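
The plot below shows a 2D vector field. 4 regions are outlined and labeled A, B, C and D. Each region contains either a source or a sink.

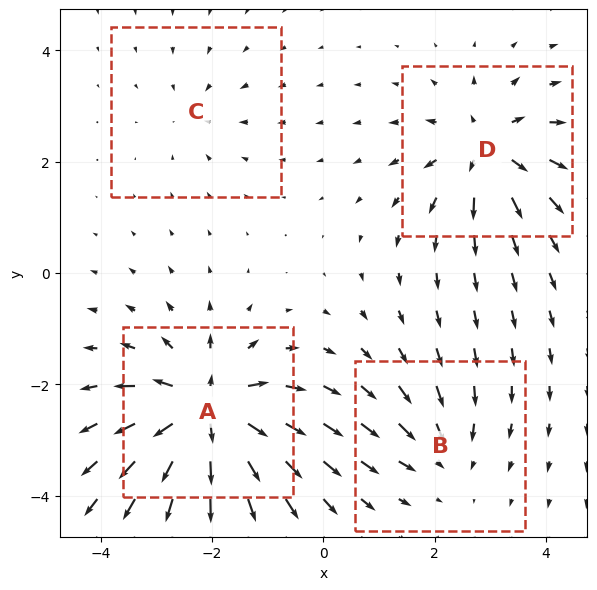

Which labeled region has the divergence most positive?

Divergence at each region's feature centre — A: about +9, B: about -4, C: about -3, D: about +6. Region A is most positive.

A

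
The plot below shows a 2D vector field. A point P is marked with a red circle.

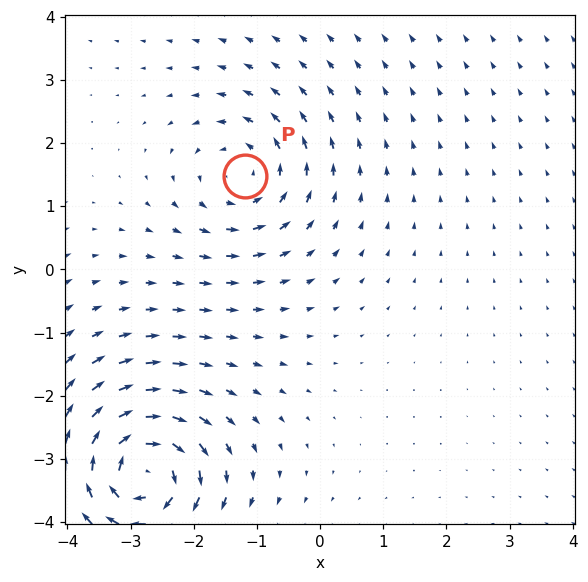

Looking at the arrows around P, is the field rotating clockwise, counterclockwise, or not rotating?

counterclockwise

Near P at (-1.2, 1.5) the arrows circulate counterclockwise. The curl (z-component) there is about +3; positive curl means counterclockwise rotation.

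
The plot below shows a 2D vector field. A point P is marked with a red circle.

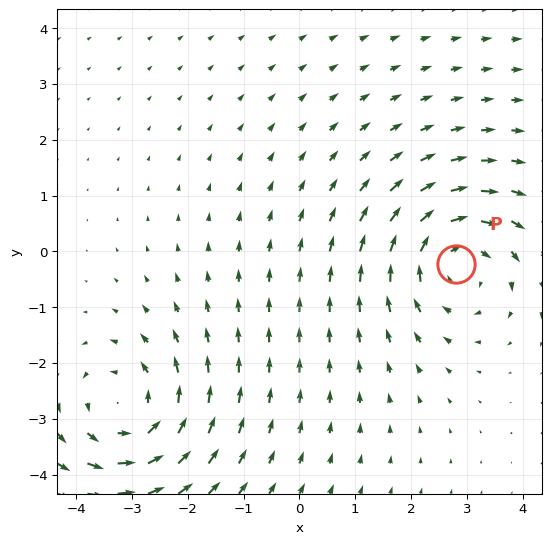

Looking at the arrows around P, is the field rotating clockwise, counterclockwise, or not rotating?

Near P at (2.8, -0.2) the arrows circulate clockwise. The curl (z-component) there is about -4; negative curl means clockwise rotation.

clockwise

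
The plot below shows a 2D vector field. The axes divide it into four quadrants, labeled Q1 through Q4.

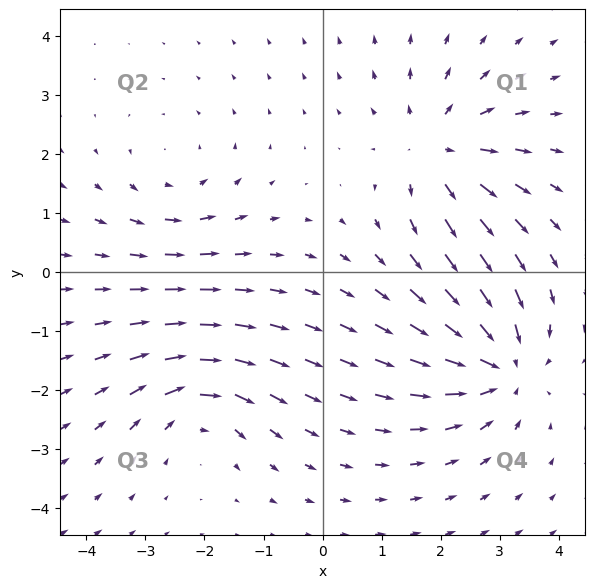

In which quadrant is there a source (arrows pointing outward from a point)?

Q1

The source sits at approximately (2.0, 2.1), which lies in quadrant Q1. The divergence there is about +4, positive as expected for a source.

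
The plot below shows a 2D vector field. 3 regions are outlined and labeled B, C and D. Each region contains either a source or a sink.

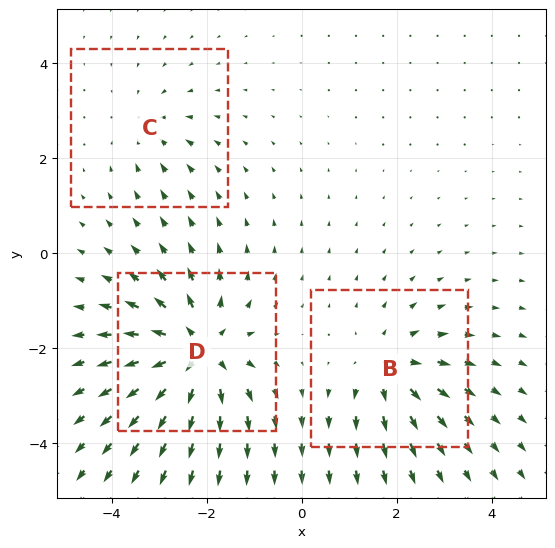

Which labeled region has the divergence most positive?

D

Divergence at each region's feature centre — B: about +4, C: about -2, D: about +6. Region D is most positive.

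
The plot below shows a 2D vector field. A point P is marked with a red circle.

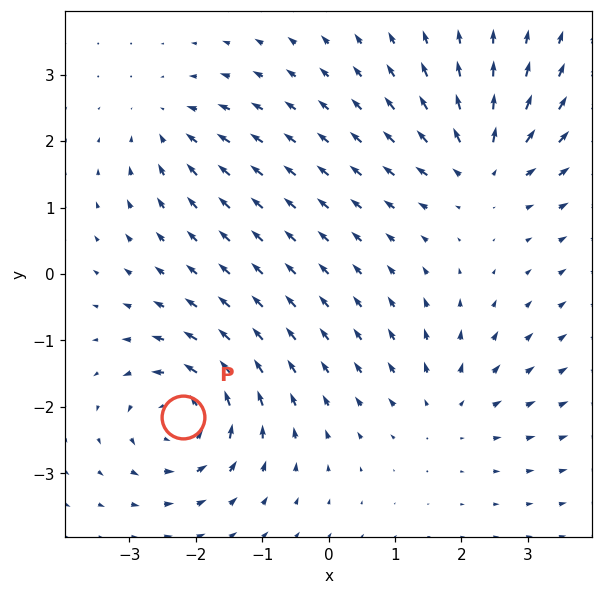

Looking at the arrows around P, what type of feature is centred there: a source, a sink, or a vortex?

vortex

At P (-2.2, -2.2) the arrows circulate counterclockwise. Divergence ≈0, curl about +7 — near-zero divergence with nonzero curl is a vortex.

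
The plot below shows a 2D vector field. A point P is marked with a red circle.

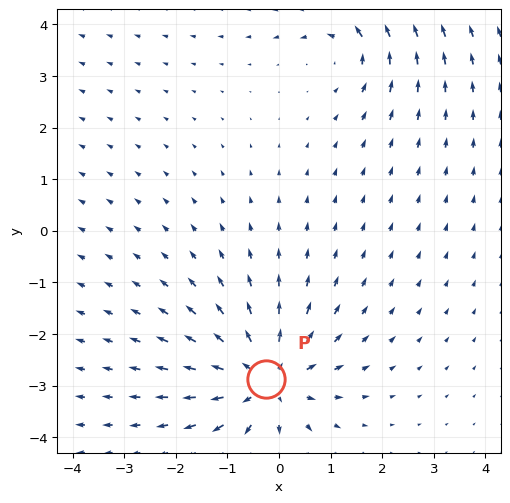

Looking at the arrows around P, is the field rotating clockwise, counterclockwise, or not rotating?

Near P at (-0.3, -2.9) the arrows show no circulation. The curl there is ≈0.

not rotating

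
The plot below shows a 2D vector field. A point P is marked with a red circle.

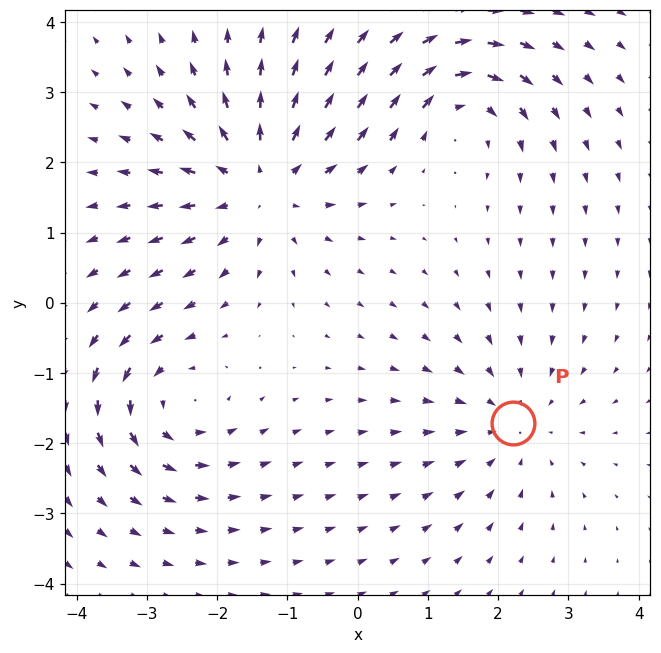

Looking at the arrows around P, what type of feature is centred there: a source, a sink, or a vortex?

sink

At P (2.2, -1.7) the arrows converge inward. Divergence about -2, curl ≈0 — negative divergence with near-zero curl is a sink.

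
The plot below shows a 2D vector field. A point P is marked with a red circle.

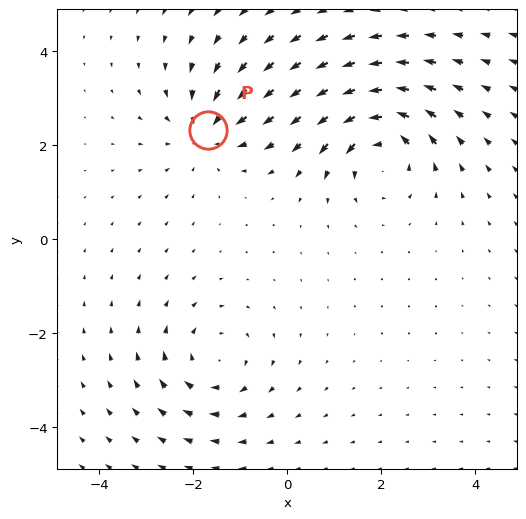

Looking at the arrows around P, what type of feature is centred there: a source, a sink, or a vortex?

sink

At P (-1.7, 2.3) the arrows converge inward. Divergence about -4, curl ≈0 — negative divergence with near-zero curl is a sink.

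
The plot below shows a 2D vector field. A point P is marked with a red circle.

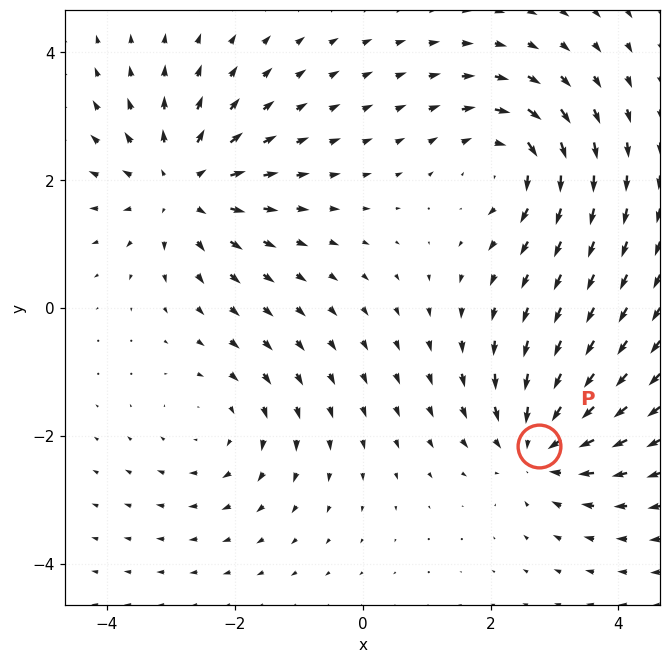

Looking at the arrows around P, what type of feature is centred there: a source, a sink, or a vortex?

At P (2.8, -2.2) the arrows converge inward. Divergence about -5, curl ≈0 — negative divergence with near-zero curl is a sink.

sink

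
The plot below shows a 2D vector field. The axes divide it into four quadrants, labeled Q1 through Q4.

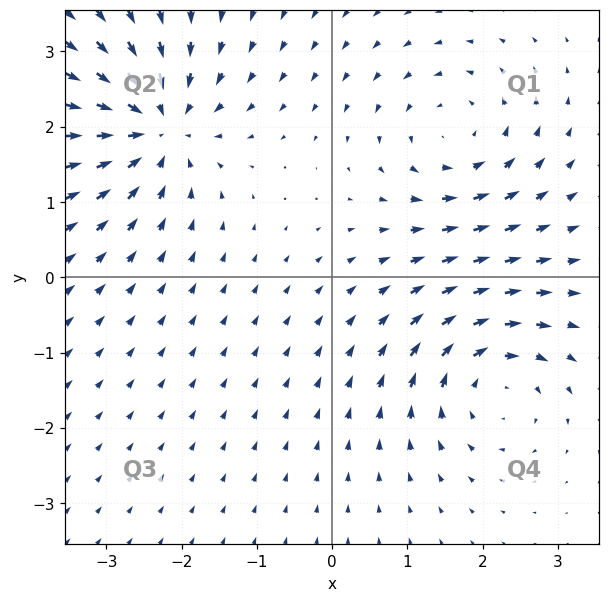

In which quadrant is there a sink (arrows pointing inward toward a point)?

The sink sits at approximately (-2.3, 2.0), which lies in quadrant Q2. The divergence there is about -5, negative as expected for a sink.

Q2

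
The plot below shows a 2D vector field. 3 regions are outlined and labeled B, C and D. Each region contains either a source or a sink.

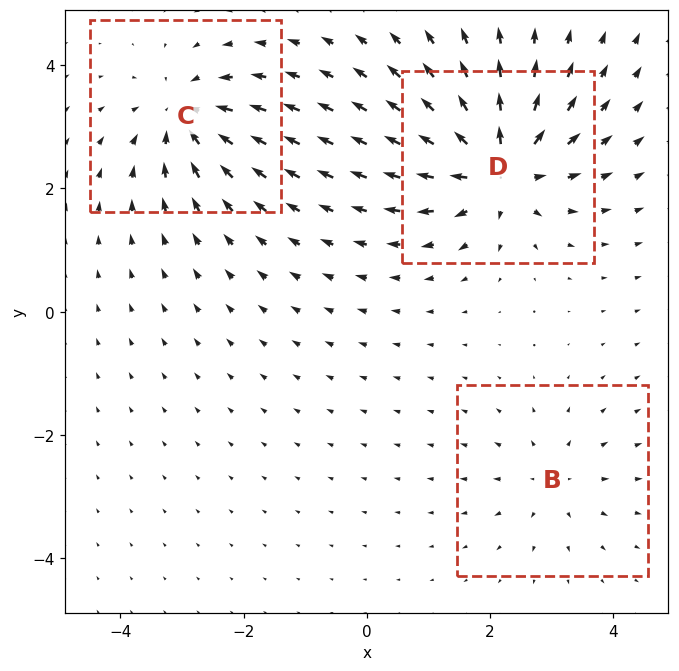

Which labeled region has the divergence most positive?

D

Divergence at each region's feature centre — B: about +3, C: about -4, D: about +6. Region D is most positive.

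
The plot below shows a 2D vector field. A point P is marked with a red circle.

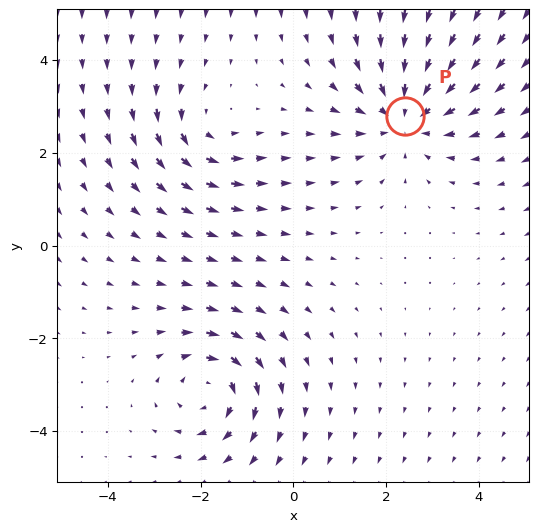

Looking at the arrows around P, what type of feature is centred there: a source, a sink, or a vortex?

At P (2.4, 2.8) the arrows converge inward. Divergence about -4, curl ≈0 — negative divergence with near-zero curl is a sink.

sink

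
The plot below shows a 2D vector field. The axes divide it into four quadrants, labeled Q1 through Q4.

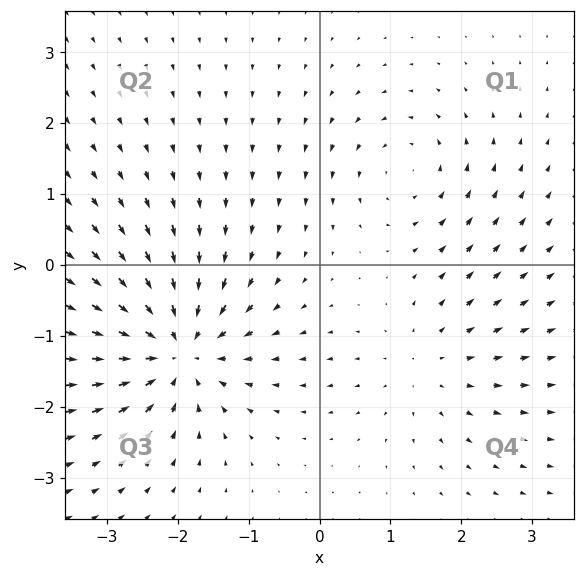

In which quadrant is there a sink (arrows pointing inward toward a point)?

Q3

The sink sits at approximately (-2.0, -1.2), which lies in quadrant Q3. The divergence there is about -6, negative as expected for a sink.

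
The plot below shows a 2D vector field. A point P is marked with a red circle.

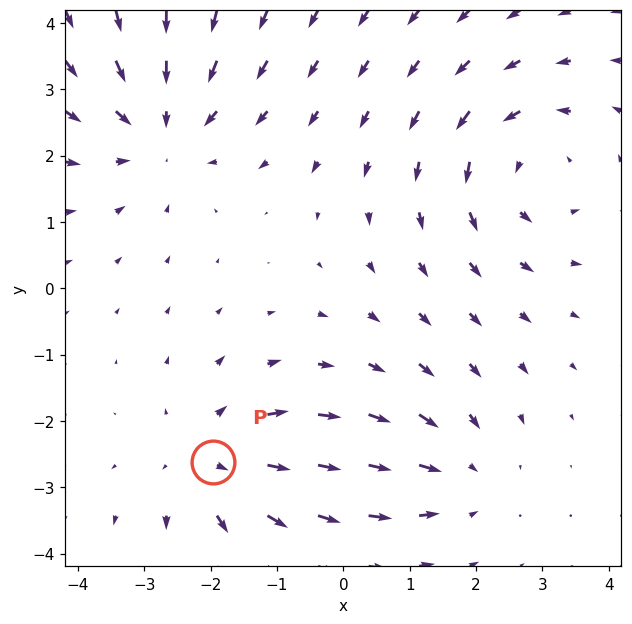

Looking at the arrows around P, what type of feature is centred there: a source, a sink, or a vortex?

At P (-2.0, -2.6) the arrows spread outward. Divergence about +4, curl ≈0 — positive divergence with near-zero curl is a source.

source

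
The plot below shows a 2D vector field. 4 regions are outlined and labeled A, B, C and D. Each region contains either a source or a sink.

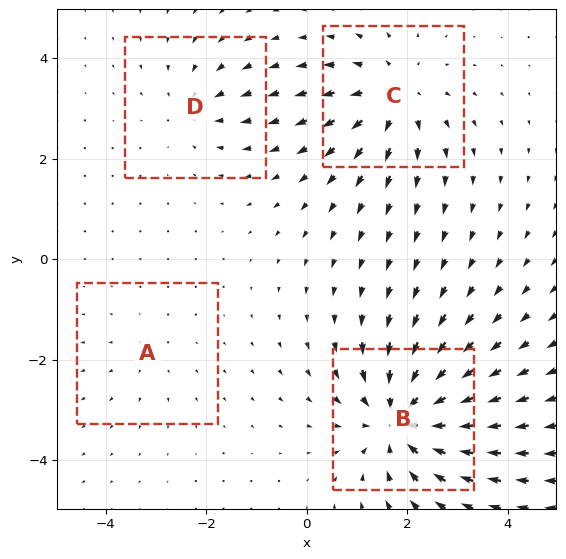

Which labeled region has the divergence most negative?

Divergence at each region's feature centre — A: about +2, B: about -7, C: about +5, D: about -3. Region B is most negative.

B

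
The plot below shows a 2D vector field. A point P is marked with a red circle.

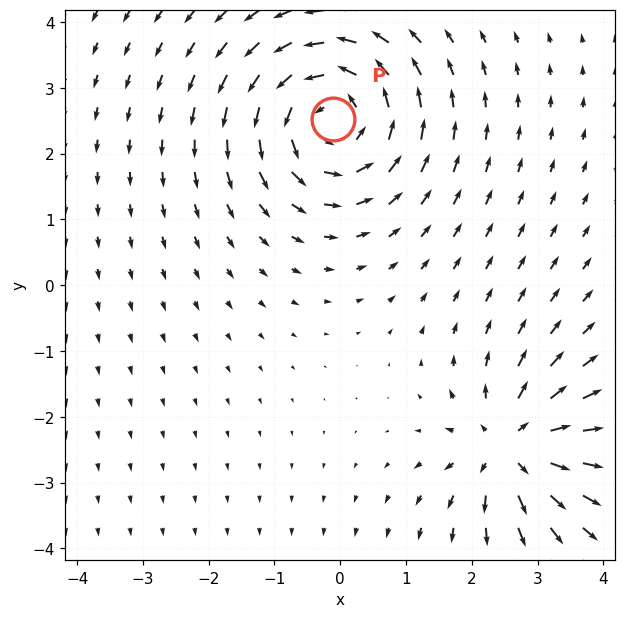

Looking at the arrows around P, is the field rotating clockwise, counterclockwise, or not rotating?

Near P at (-0.1, 2.5) the arrows circulate counterclockwise. The curl (z-component) there is about +5; positive curl means counterclockwise rotation.

counterclockwise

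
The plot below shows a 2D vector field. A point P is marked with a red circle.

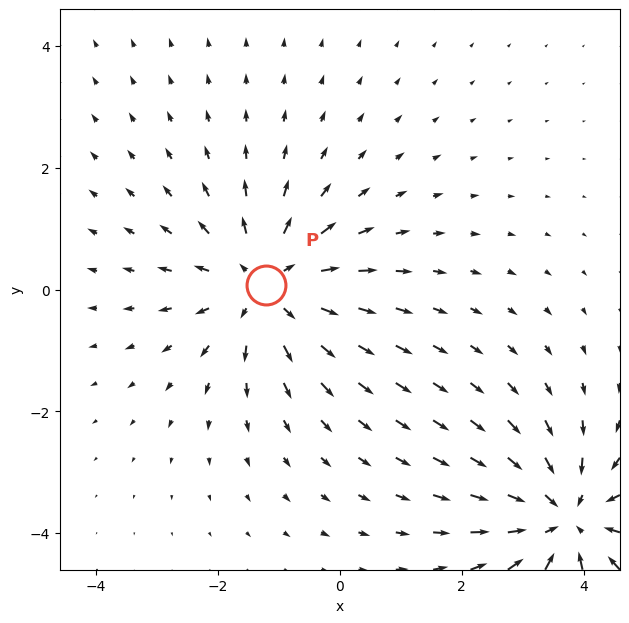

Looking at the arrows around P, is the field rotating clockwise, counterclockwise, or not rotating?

Near P at (-1.2, 0.1) the arrows show no circulation. The curl there is ≈0.

not rotating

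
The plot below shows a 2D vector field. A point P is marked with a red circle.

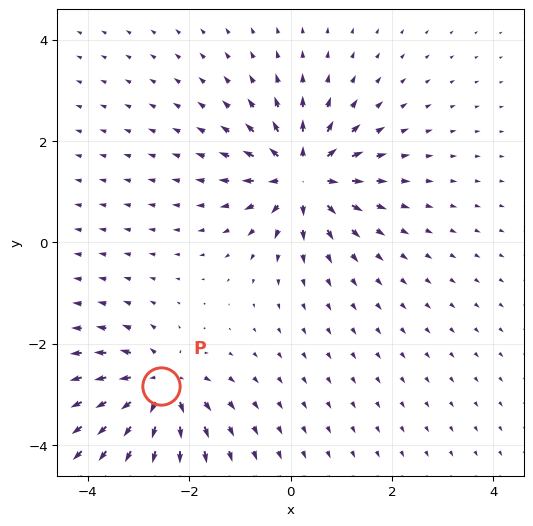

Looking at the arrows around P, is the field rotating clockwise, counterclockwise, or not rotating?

Near P at (-2.6, -2.8) the arrows show no circulation. The curl there is ≈0.

not rotating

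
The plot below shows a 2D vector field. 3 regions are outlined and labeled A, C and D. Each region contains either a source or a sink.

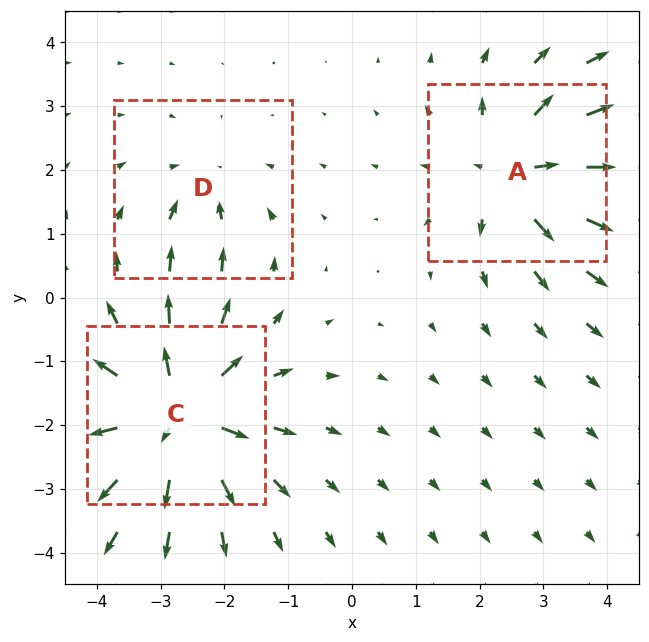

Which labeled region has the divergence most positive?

Divergence at each region's feature centre — A: about +4, C: about +6, D: about -2. Region C is most positive.

C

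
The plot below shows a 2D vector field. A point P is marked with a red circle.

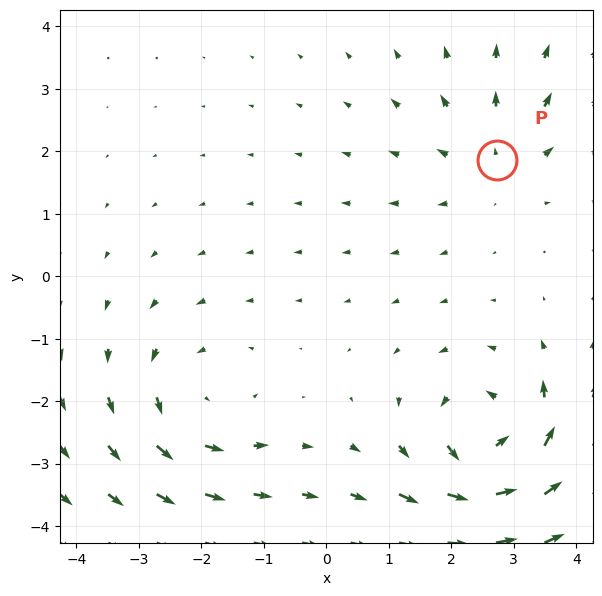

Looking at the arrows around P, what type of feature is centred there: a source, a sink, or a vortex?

At P (2.7, 1.9) the arrows spread outward. Divergence about +2, curl ≈0 — positive divergence with near-zero curl is a source.

source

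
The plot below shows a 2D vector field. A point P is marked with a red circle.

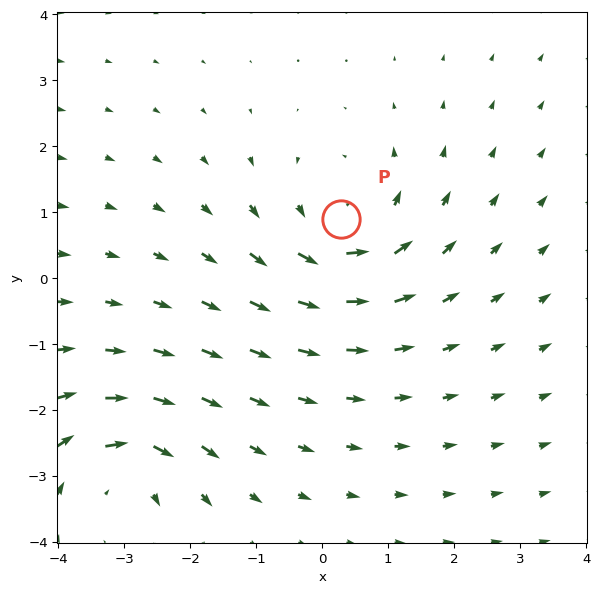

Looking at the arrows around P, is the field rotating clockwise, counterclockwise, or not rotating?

counterclockwise

Near P at (0.3, 0.9) the arrows circulate counterclockwise. The curl (z-component) there is about +4; positive curl means counterclockwise rotation.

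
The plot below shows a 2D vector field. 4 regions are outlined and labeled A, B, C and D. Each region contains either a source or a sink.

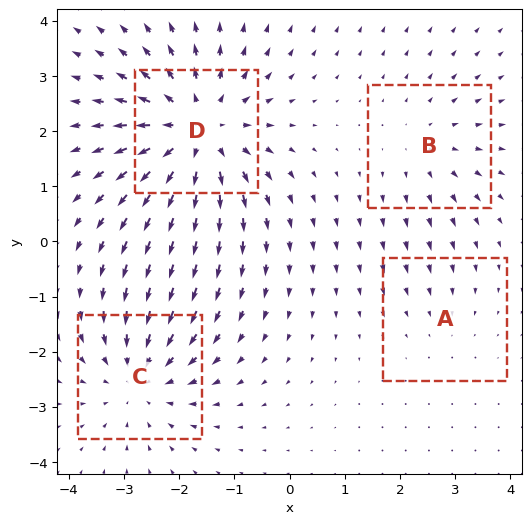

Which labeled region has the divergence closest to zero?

A

Divergence at each region's feature centre — A: about -2, B: about +3, C: about -4, D: about +6. Region A is closest to zero.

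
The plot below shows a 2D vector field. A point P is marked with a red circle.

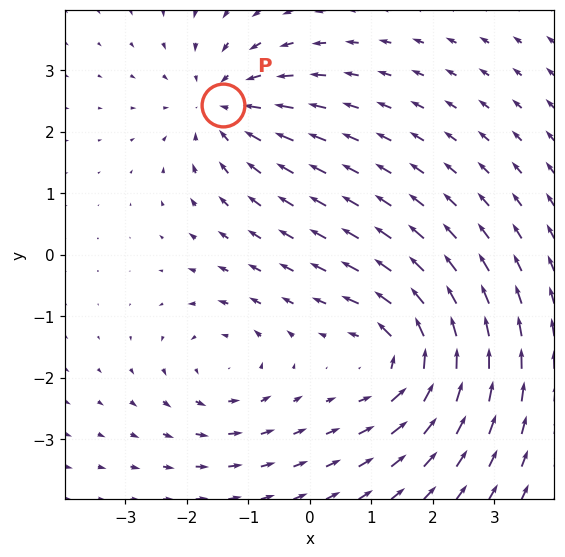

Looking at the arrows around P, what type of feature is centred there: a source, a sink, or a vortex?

At P (-1.4, 2.4) the arrows converge inward. Divergence about -4, curl ≈0 — negative divergence with near-zero curl is a sink.

sink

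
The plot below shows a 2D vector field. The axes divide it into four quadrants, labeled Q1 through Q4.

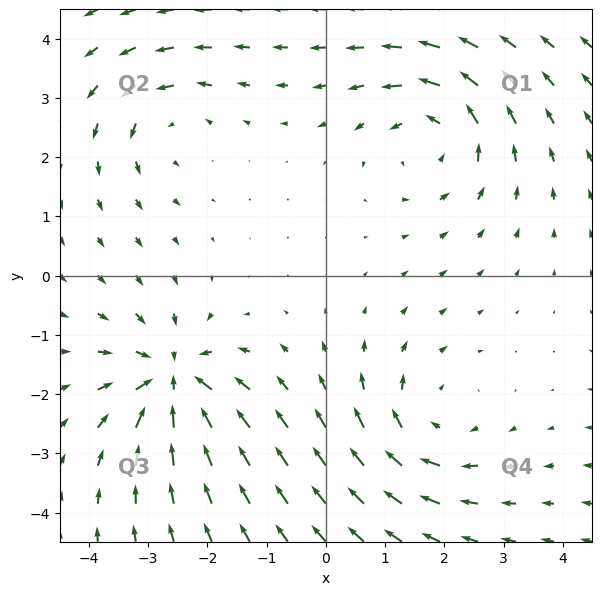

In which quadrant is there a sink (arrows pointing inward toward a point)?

Q3

The sink sits at approximately (-2.6, -1.8), which lies in quadrant Q3. The divergence there is about -5, negative as expected for a sink.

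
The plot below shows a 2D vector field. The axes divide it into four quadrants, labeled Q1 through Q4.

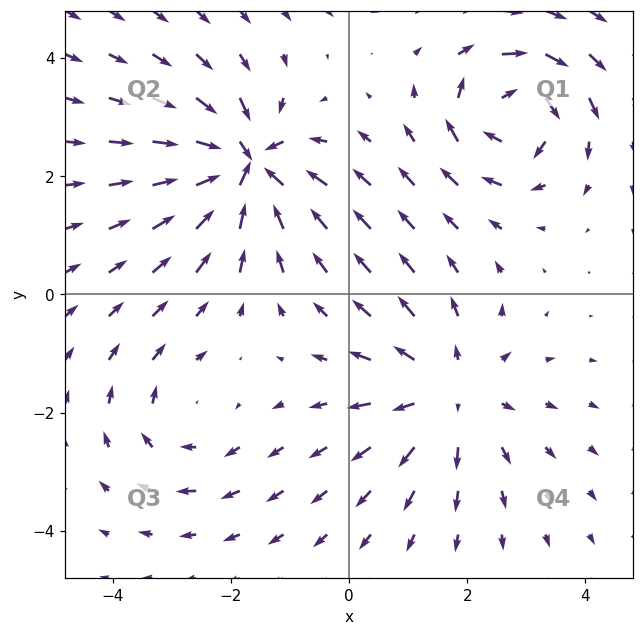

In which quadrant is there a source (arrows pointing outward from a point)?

Q4

The source sits at approximately (1.7, -1.7), which lies in quadrant Q4. The divergence there is about +3, positive as expected for a source.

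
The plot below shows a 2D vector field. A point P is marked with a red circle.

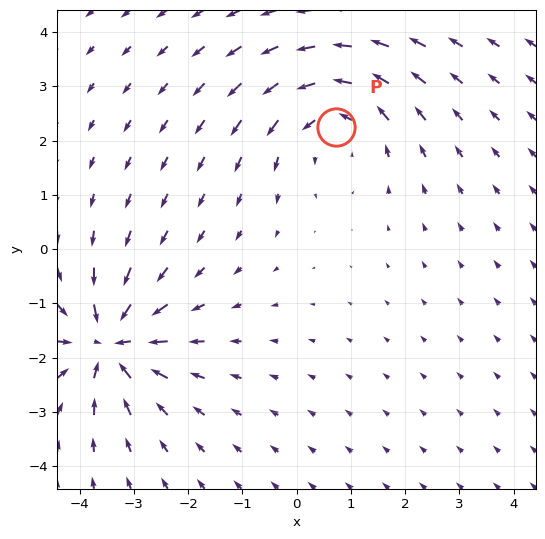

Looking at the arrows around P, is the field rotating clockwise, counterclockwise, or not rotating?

Near P at (0.7, 2.3) the arrows circulate counterclockwise. The curl (z-component) there is about +3; positive curl means counterclockwise rotation.

counterclockwise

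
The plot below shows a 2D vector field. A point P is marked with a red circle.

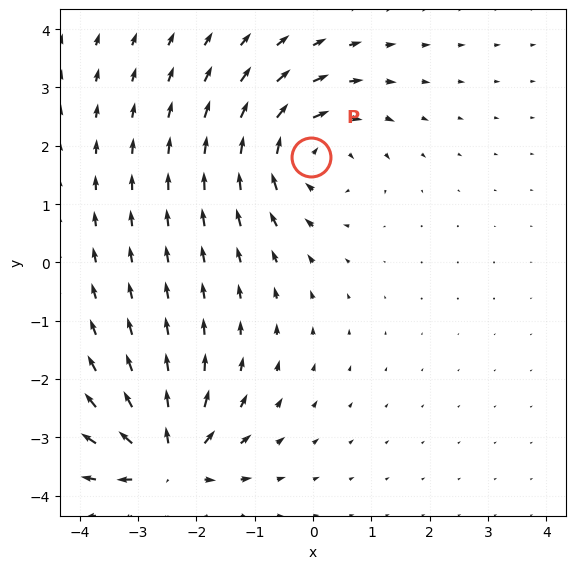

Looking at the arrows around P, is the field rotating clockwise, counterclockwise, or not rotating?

clockwise

Near P at (-0.0, 1.8) the arrows circulate clockwise. The curl (z-component) there is about -5; negative curl means clockwise rotation.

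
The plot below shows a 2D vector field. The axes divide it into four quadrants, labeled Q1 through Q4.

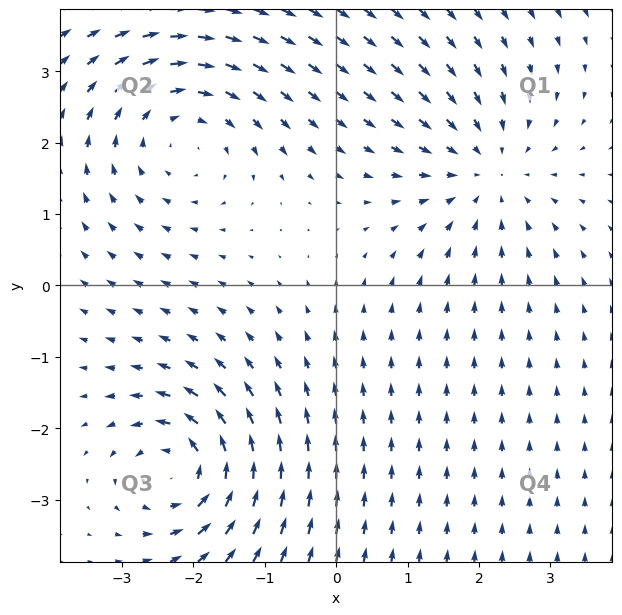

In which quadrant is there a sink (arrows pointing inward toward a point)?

The sink sits at approximately (2.1, 1.6), which lies in quadrant Q1. The divergence there is about -3, negative as expected for a sink.

Q1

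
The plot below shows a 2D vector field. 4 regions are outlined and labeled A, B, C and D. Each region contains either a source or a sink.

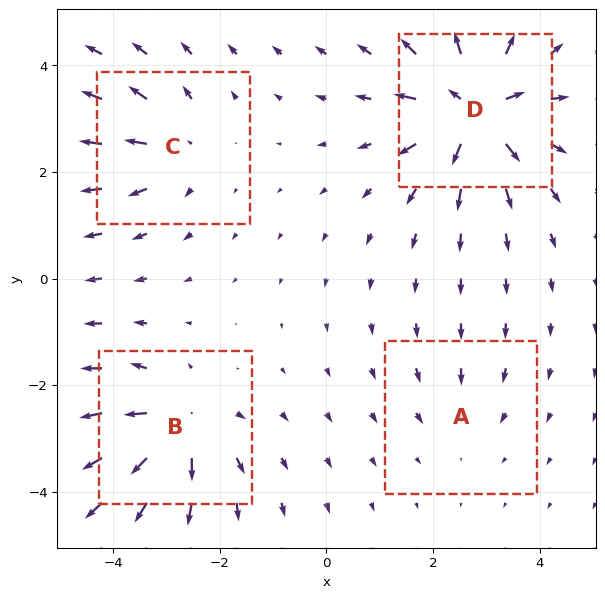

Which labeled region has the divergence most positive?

D

Divergence at each region's feature centre — A: about -2, B: about +6, C: about +4, D: about +8. Region D is most positive.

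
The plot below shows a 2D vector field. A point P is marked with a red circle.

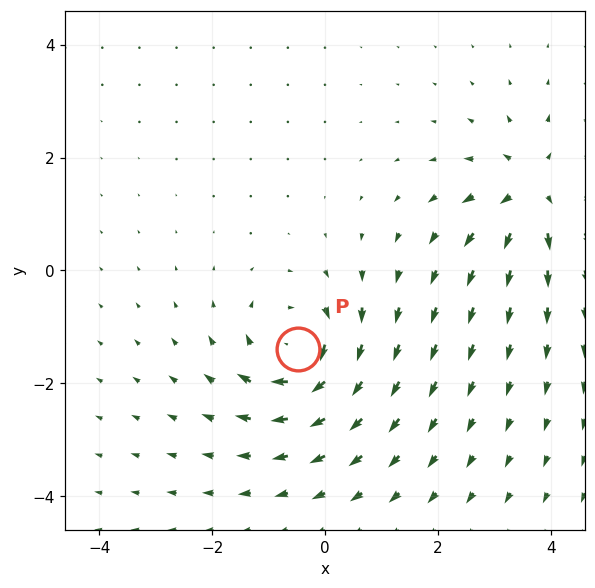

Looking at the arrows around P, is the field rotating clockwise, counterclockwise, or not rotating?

clockwise

Near P at (-0.5, -1.4) the arrows circulate clockwise. The curl (z-component) there is about -6; negative curl means clockwise rotation.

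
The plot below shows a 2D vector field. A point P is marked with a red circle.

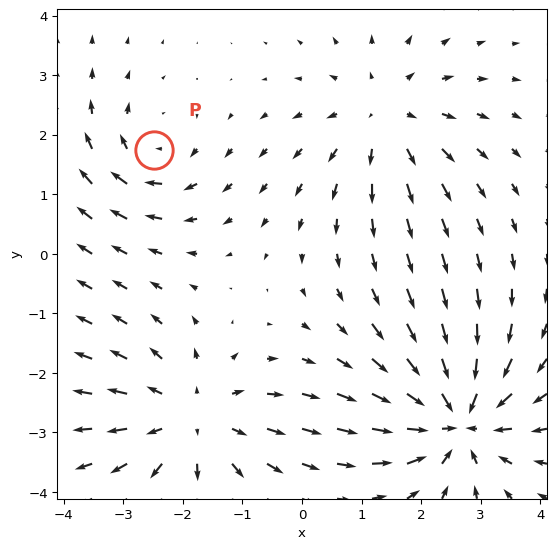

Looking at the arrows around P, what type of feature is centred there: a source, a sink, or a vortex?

vortex

At P (-2.5, 1.7) the arrows circulate clockwise. Divergence ≈0, curl about -3 — near-zero divergence with nonzero curl is a vortex.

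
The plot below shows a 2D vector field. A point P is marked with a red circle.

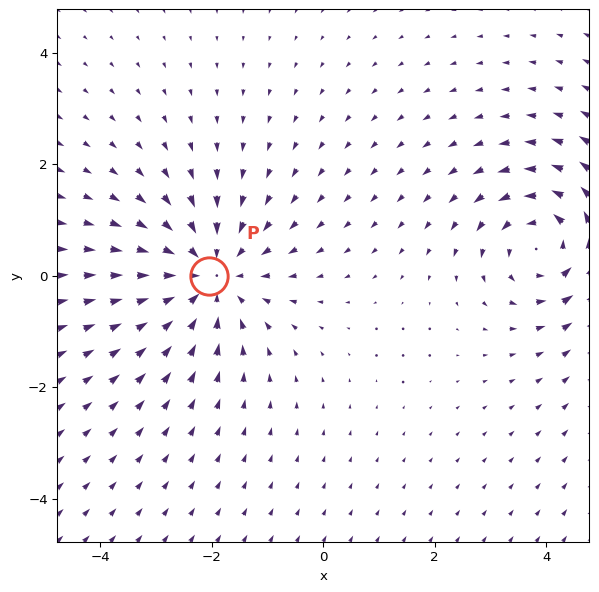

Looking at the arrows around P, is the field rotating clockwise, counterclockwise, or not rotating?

not rotating

Near P at (-2.1, -0.0) the arrows show no circulation. The curl there is ≈0.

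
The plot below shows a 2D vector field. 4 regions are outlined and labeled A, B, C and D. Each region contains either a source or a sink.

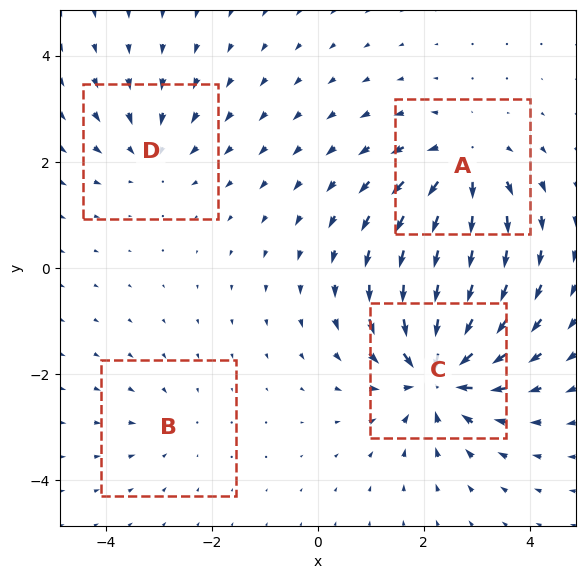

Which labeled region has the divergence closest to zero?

B

Divergence at each region's feature centre — A: about +5, B: about -2, C: about -8, D: about -3. Region B is closest to zero.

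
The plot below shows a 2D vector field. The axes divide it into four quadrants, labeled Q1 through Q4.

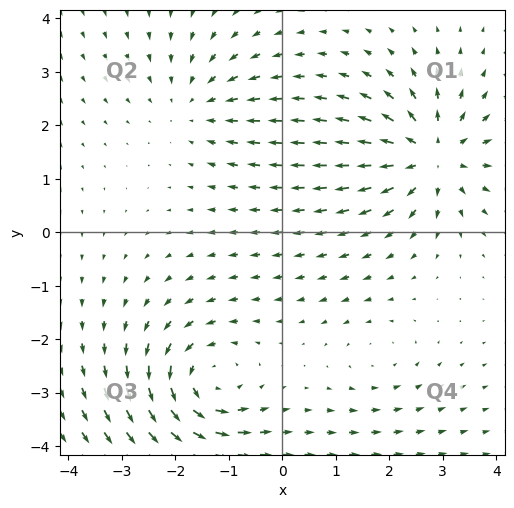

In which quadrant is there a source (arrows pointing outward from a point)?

The source sits at approximately (2.8, 1.4), which lies in quadrant Q1. The divergence there is about +6, positive as expected for a source.

Q1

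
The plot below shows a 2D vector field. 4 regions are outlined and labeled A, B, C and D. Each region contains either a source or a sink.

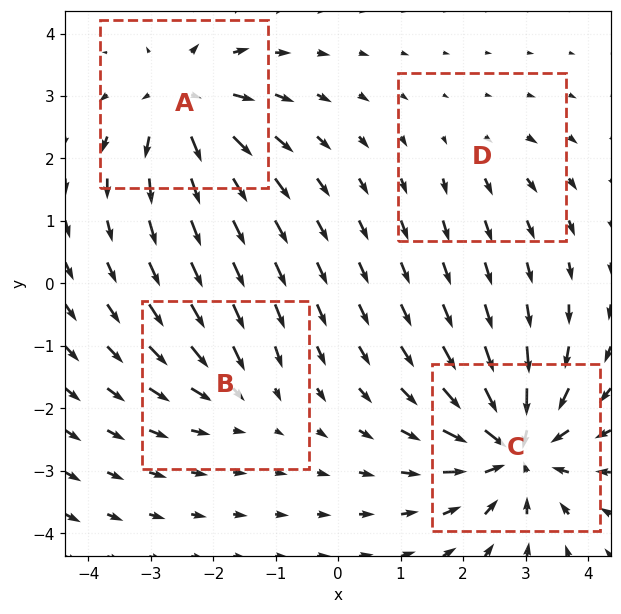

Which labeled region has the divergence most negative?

C

Divergence at each region's feature centre — A: about +6, B: about -3, C: about -8, D: about +2. Region C is most negative.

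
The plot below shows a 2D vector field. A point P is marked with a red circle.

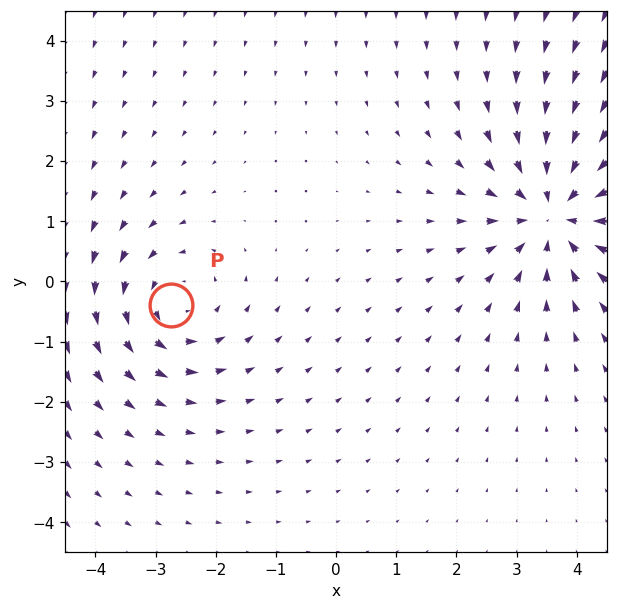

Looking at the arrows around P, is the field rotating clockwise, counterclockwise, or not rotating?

counterclockwise

Near P at (-2.7, -0.4) the arrows circulate counterclockwise. The curl (z-component) there is about +3; positive curl means counterclockwise rotation.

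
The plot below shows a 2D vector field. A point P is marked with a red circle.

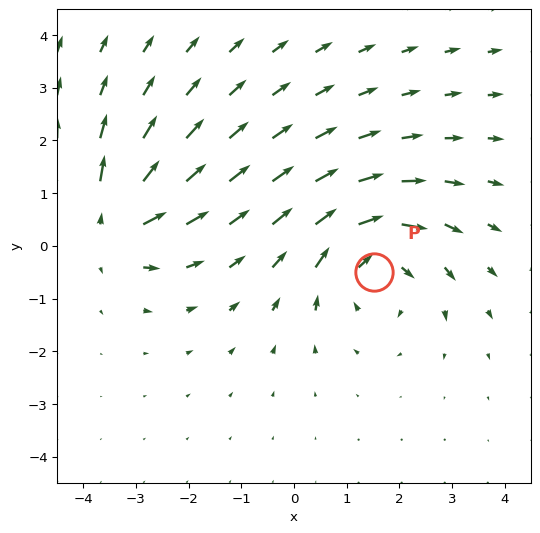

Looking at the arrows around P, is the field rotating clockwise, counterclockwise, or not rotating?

clockwise

Near P at (1.5, -0.5) the arrows circulate clockwise. The curl (z-component) there is about -5; negative curl means clockwise rotation.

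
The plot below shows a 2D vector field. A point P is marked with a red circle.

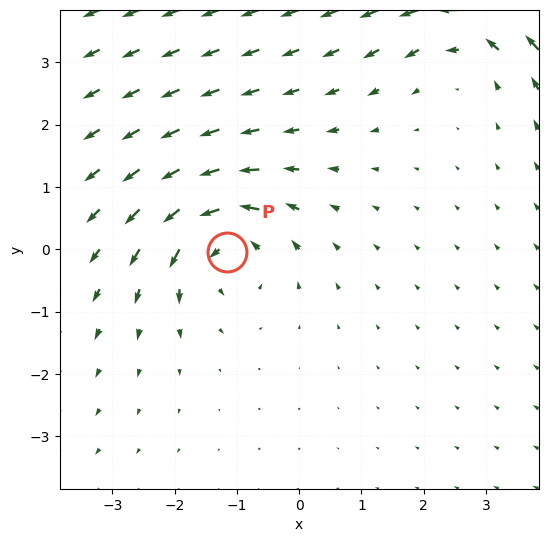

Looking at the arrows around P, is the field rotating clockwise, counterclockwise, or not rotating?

Near P at (-1.2, -0.0) the arrows circulate counterclockwise. The curl (z-component) there is about +4; positive curl means counterclockwise rotation.

counterclockwise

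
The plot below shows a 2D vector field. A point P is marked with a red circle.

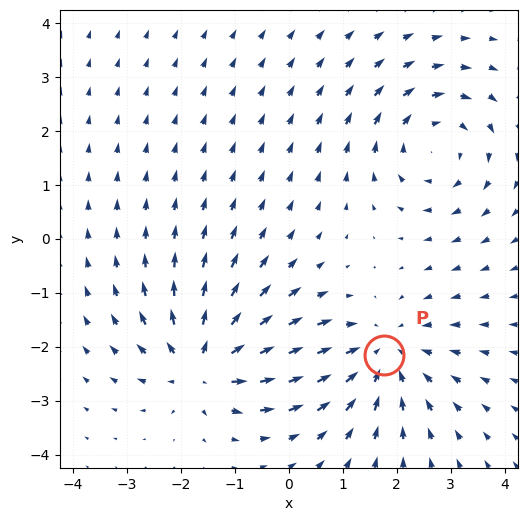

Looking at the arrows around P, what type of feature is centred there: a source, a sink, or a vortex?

sink

At P (1.8, -2.2) the arrows converge inward. Divergence about -2, curl ≈0 — negative divergence with near-zero curl is a sink.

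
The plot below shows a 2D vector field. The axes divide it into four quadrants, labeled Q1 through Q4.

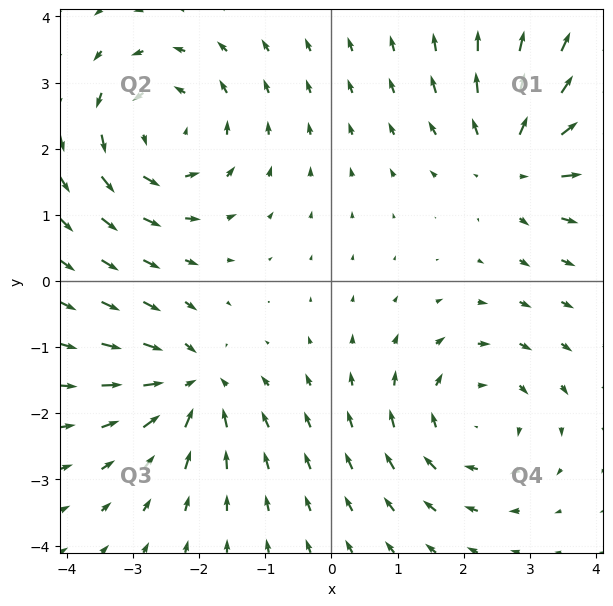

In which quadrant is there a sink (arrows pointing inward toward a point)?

Q3

The sink sits at approximately (-2.1, -1.6), which lies in quadrant Q3. The divergence there is about -4, negative as expected for a sink.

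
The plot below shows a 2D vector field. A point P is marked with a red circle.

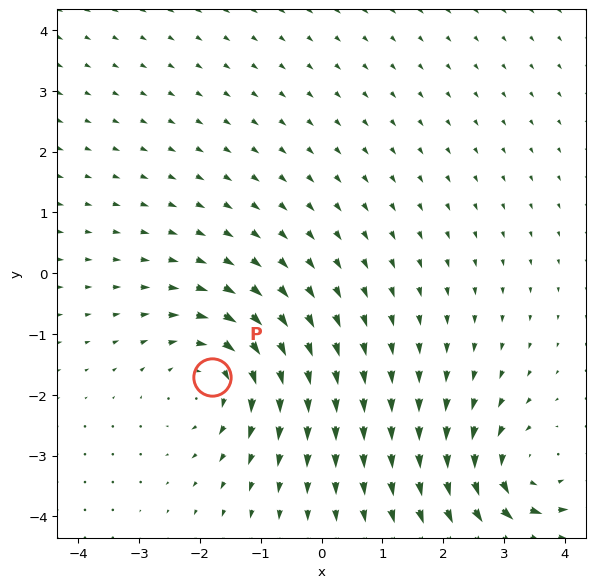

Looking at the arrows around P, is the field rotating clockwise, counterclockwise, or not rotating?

Near P at (-1.8, -1.7) the arrows circulate clockwise. The curl (z-component) there is about -4; negative curl means clockwise rotation.

clockwise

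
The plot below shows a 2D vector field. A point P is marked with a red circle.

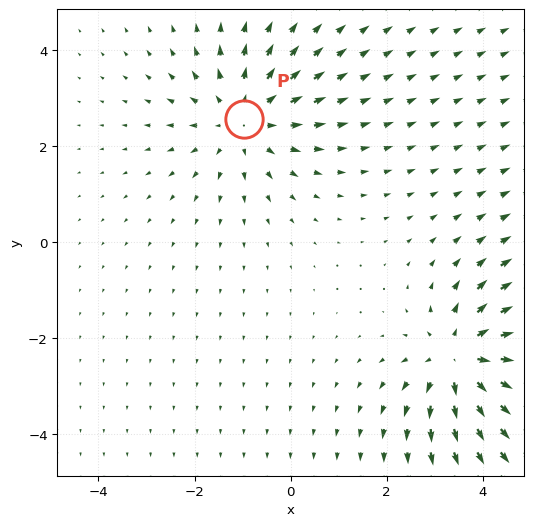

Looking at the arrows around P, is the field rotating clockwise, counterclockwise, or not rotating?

Near P at (-1.0, 2.6) the arrows show no circulation. The curl there is ≈0.

not rotating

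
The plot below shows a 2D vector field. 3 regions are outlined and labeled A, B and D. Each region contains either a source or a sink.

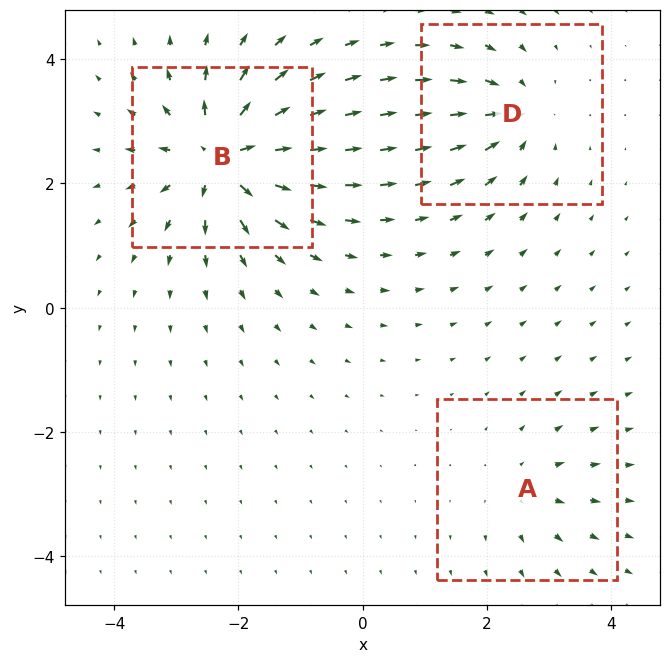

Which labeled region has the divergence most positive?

B

Divergence at each region's feature centre — A: about +3, B: about +7, D: about -4. Region B is most positive.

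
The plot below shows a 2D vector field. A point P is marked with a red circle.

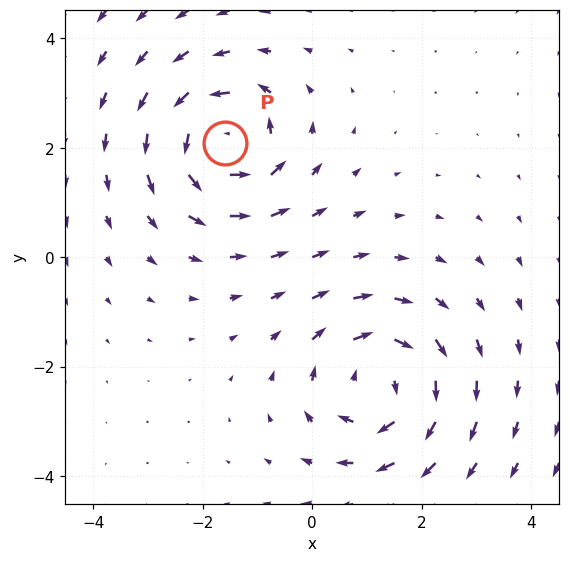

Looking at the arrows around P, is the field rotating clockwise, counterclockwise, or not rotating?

counterclockwise

Near P at (-1.6, 2.1) the arrows circulate counterclockwise. The curl (z-component) there is about +6; positive curl means counterclockwise rotation.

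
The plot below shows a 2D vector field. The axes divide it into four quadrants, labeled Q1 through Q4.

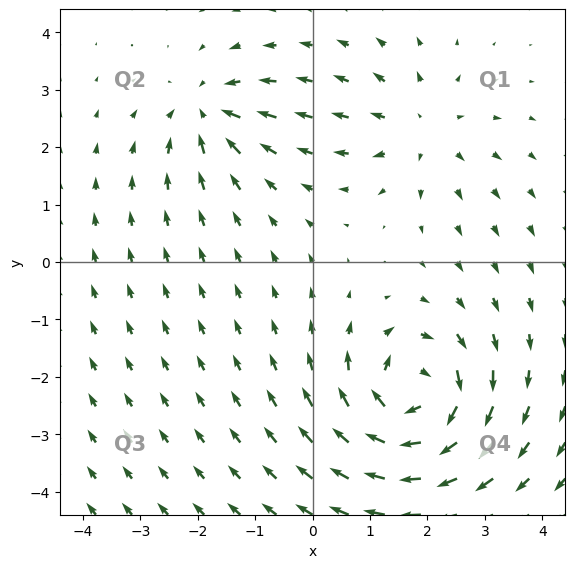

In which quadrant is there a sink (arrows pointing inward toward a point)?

The sink sits at approximately (-1.8, 2.6), which lies in quadrant Q2. The divergence there is about -4, negative as expected for a sink.

Q2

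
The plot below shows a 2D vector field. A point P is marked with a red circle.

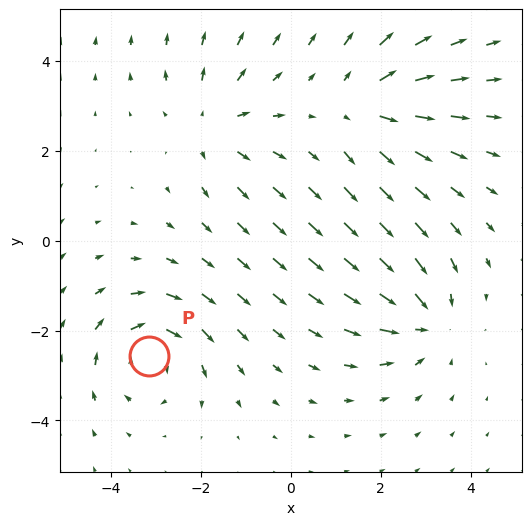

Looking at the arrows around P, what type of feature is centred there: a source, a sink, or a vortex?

vortex

At P (-3.2, -2.6) the arrows circulate clockwise. Divergence ≈0, curl about -4 — near-zero divergence with nonzero curl is a vortex.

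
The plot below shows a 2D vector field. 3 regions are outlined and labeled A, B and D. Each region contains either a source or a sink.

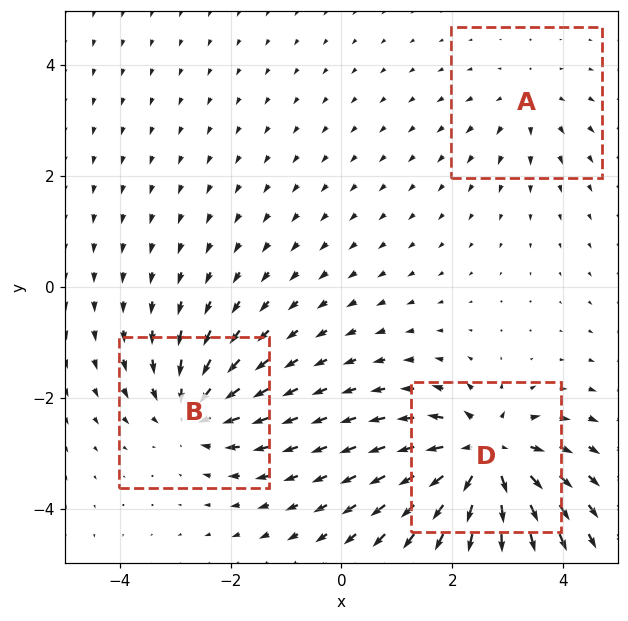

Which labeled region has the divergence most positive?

Divergence at each region's feature centre — A: about +2, B: about -4, D: about +6. Region D is most positive.

D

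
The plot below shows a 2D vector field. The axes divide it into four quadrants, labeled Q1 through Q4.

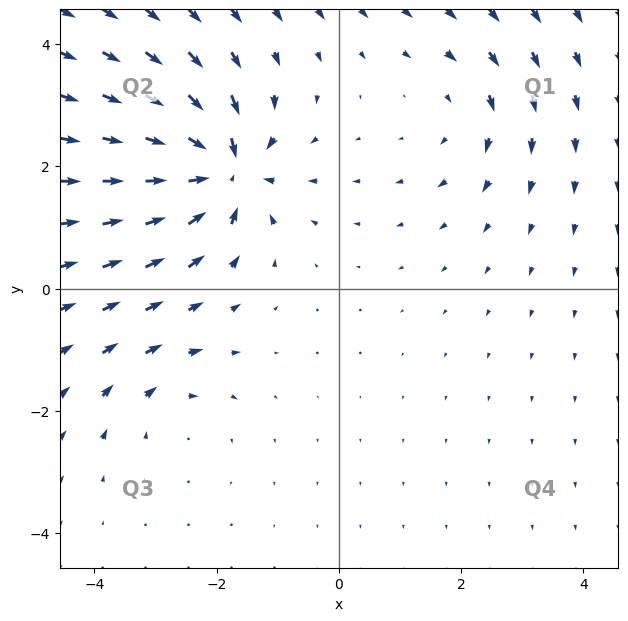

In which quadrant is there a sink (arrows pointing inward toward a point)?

Q2

The sink sits at approximately (-1.9, 2.0), which lies in quadrant Q2. The divergence there is about -7, negative as expected for a sink.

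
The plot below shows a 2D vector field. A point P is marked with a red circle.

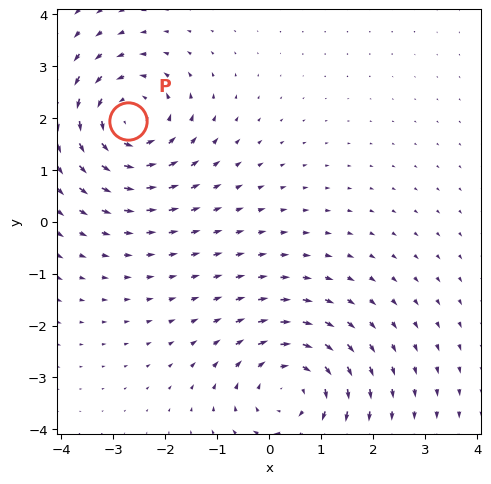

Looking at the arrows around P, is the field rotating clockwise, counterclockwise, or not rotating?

counterclockwise

Near P at (-2.7, 1.9) the arrows circulate counterclockwise. The curl (z-component) there is about +4; positive curl means counterclockwise rotation.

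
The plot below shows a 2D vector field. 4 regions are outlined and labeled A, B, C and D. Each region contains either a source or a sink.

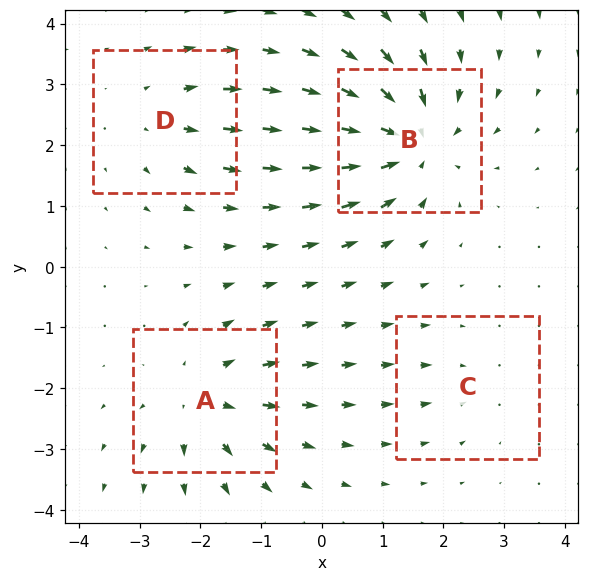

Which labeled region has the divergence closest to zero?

Divergence at each region's feature centre — A: about +5, B: about -7, C: about -2, D: about +3. Region C is closest to zero.

C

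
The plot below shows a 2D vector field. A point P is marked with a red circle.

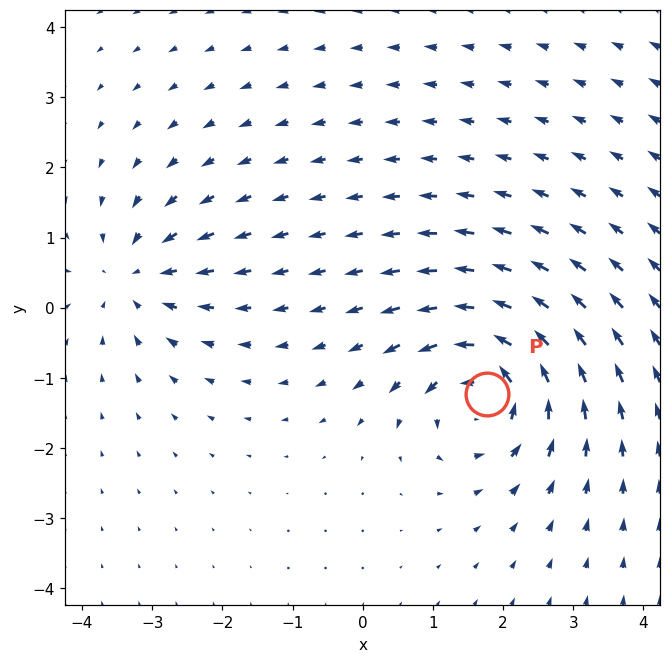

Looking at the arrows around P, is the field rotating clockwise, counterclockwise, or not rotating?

Near P at (1.8, -1.2) the arrows circulate counterclockwise. The curl (z-component) there is about +6; positive curl means counterclockwise rotation.

counterclockwise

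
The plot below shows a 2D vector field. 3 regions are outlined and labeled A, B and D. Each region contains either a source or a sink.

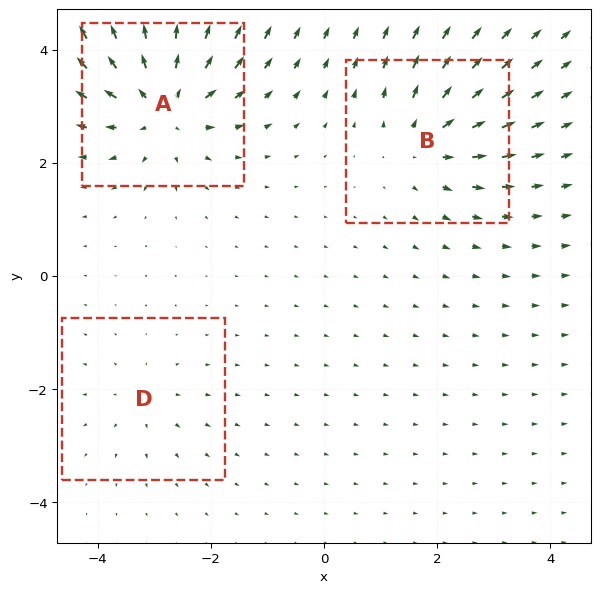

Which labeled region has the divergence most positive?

Divergence at each region's feature centre — A: about +6, B: about +4, D: about +2. Region A is most positive.

A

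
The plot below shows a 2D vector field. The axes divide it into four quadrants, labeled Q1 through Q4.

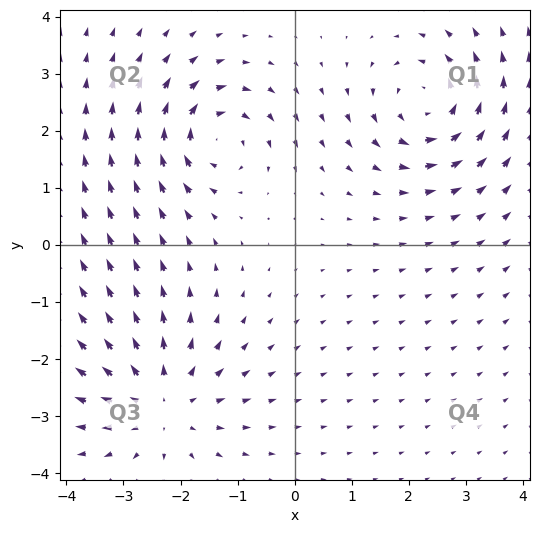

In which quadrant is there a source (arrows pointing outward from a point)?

The source sits at approximately (-2.3, -2.8), which lies in quadrant Q3. The divergence there is about +4, positive as expected for a source.

Q3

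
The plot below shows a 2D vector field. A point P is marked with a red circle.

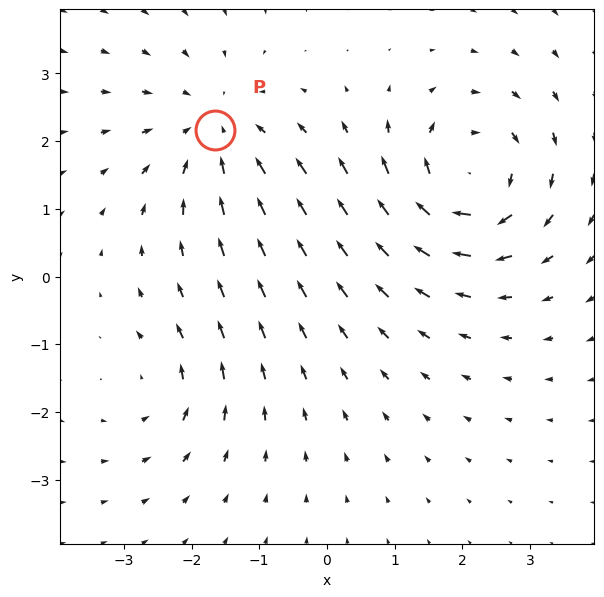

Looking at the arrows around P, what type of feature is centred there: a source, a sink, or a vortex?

sink

At P (-1.6, 2.2) the arrows converge inward. Divergence about -3, curl ≈0 — negative divergence with near-zero curl is a sink.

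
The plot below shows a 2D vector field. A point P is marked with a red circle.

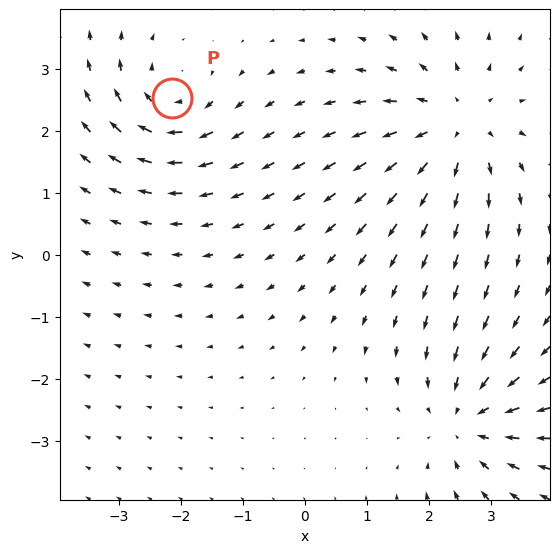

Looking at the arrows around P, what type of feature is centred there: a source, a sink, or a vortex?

vortex

At P (-2.1, 2.5) the arrows circulate clockwise. Divergence ≈0, curl about -4 — near-zero divergence with nonzero curl is a vortex.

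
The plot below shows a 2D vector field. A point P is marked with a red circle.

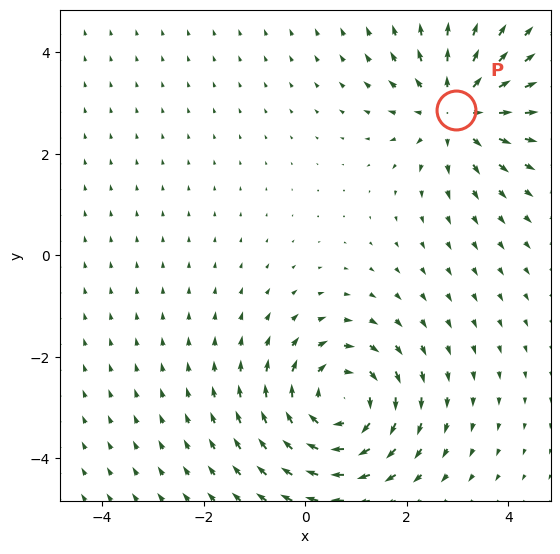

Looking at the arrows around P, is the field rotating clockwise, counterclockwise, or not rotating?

Near P at (3.0, 2.9) the arrows show no circulation. The curl there is ≈0.

not rotating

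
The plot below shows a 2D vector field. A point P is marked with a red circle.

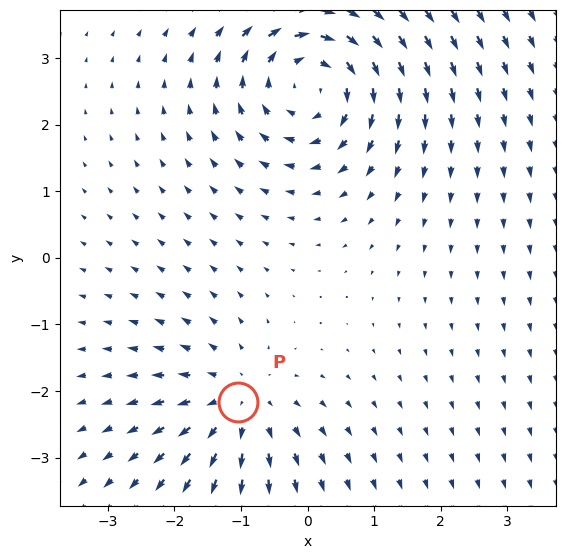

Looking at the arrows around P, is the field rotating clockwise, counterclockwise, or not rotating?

Near P at (-1.0, -2.2) the arrows show no circulation. The curl there is ≈0.

not rotating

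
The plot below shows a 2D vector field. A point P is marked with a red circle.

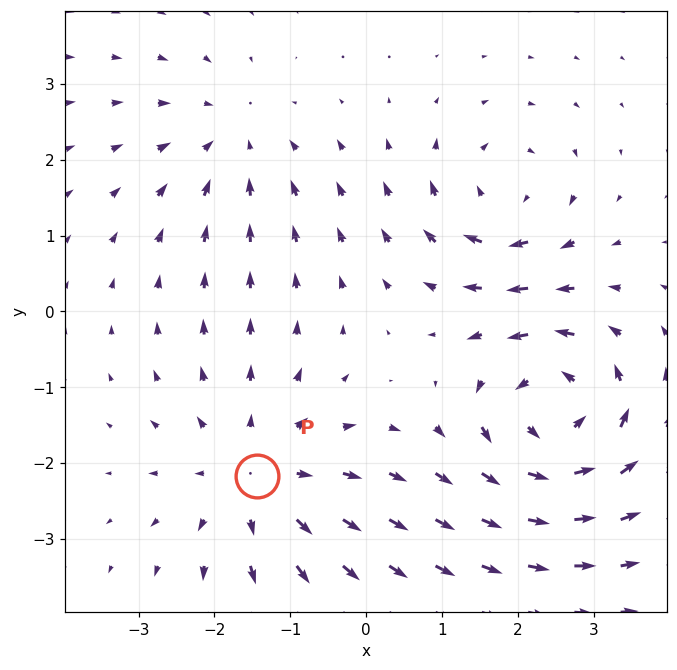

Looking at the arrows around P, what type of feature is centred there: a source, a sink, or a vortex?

source

At P (-1.4, -2.2) the arrows spread outward. Divergence about +4, curl ≈0 — positive divergence with near-zero curl is a source.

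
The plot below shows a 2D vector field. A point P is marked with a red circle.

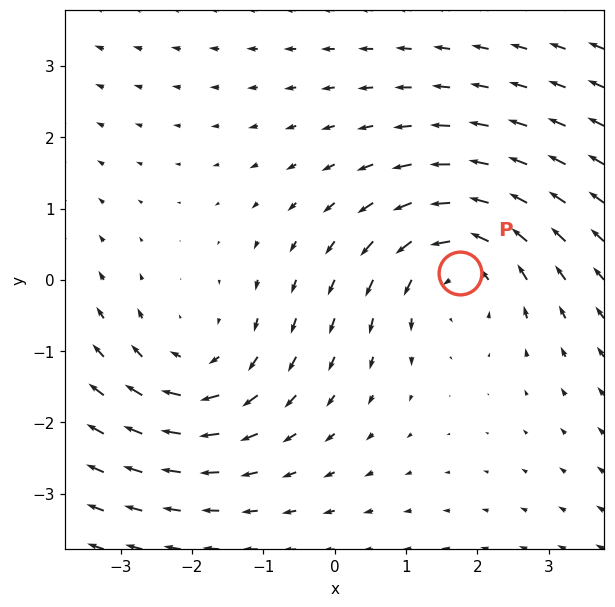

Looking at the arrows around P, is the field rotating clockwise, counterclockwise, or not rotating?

Near P at (1.8, 0.1) the arrows circulate counterclockwise. The curl (z-component) there is about +3; positive curl means counterclockwise rotation.

counterclockwise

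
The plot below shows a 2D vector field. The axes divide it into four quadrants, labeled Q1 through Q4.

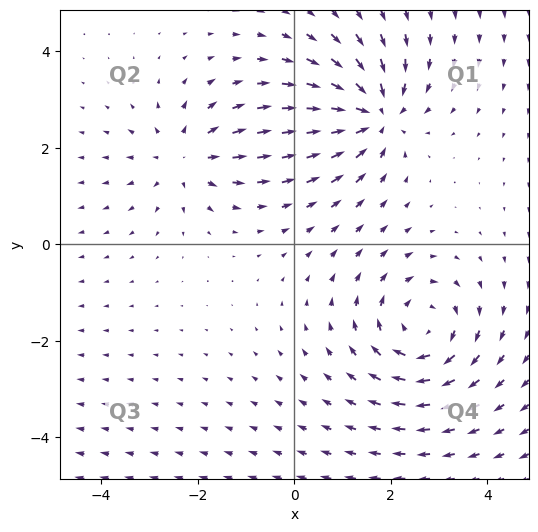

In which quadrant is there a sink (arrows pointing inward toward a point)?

The sink sits at approximately (1.7, 2.7), which lies in quadrant Q1. The divergence there is about -5, negative as expected for a sink.

Q1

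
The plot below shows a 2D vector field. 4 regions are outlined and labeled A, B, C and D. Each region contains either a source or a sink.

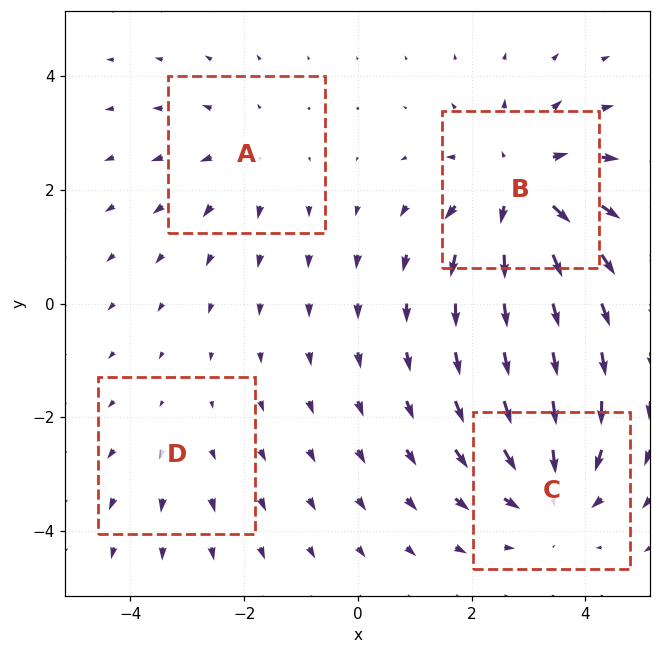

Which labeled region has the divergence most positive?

Divergence at each region's feature centre — A: about +3, B: about +6, C: about -5, D: about +2. Region B is most positive.

B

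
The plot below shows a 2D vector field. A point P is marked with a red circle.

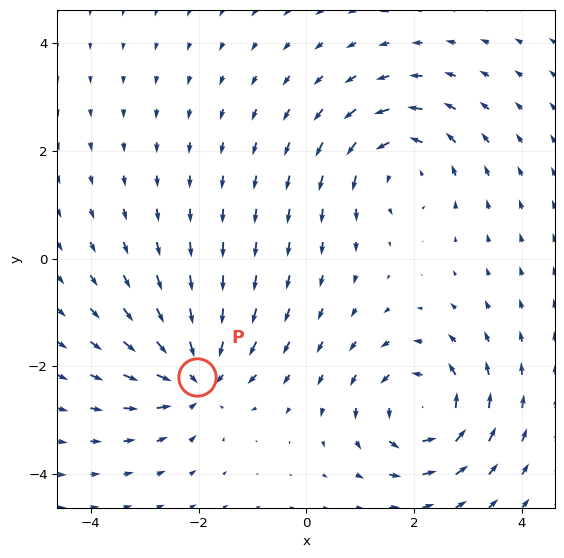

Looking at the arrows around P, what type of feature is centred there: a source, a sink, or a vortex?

sink

At P (-2.0, -2.2) the arrows converge inward. Divergence about -7, curl ≈0 — negative divergence with near-zero curl is a sink.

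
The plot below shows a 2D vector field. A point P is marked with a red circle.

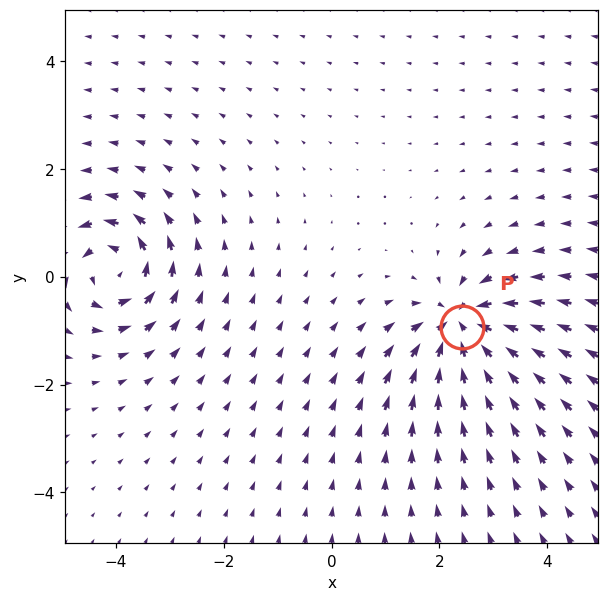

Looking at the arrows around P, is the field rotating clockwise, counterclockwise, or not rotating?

Near P at (2.4, -0.9) the arrows show no circulation. The curl there is ≈0.

not rotating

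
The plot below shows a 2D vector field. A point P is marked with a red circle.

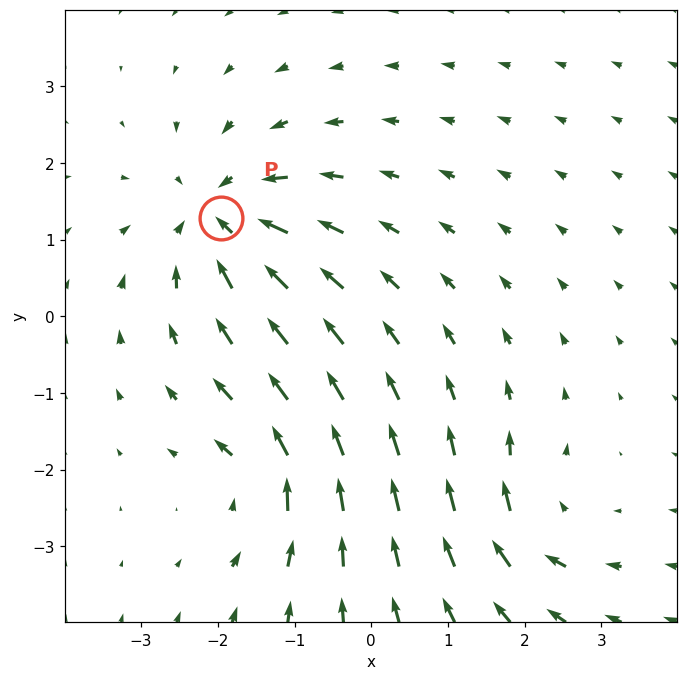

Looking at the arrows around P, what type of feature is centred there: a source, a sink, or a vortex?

At P (-2.0, 1.3) the arrows converge inward. Divergence about -5, curl ≈0 — negative divergence with near-zero curl is a sink.

sink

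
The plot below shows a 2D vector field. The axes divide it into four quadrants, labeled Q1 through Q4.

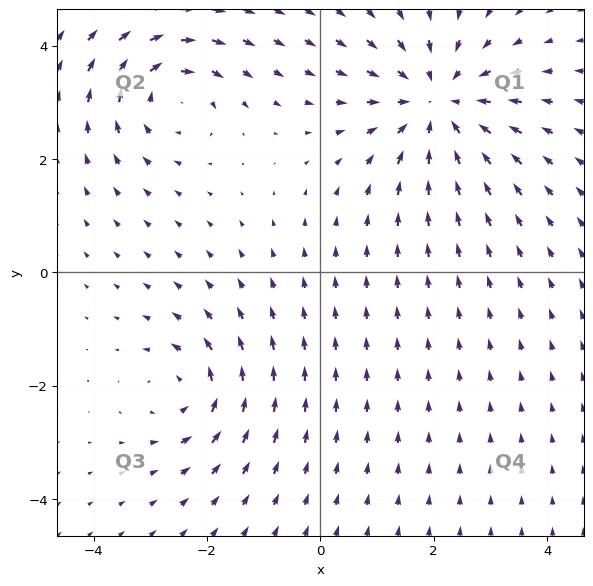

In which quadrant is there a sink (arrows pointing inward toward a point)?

Q1

The sink sits at approximately (2.1, 3.0), which lies in quadrant Q1. The divergence there is about -4, negative as expected for a sink.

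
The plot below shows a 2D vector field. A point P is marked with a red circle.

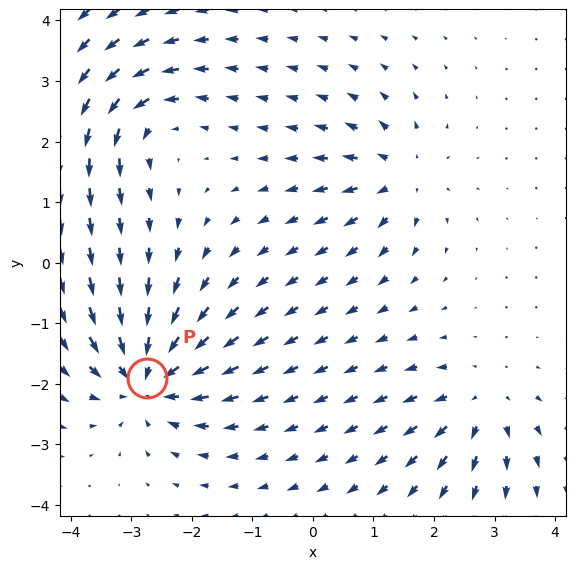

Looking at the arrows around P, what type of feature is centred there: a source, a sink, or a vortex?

At P (-2.7, -1.9) the arrows converge inward. Divergence about -6, curl ≈0 — negative divergence with near-zero curl is a sink.

sink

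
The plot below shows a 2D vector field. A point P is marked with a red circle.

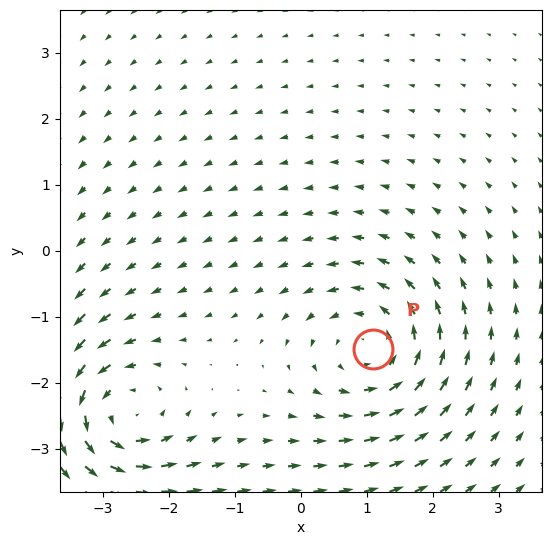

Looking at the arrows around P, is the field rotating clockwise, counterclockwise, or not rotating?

Near P at (1.1, -1.5) the arrows circulate counterclockwise. The curl (z-component) there is about +4; positive curl means counterclockwise rotation.

counterclockwise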